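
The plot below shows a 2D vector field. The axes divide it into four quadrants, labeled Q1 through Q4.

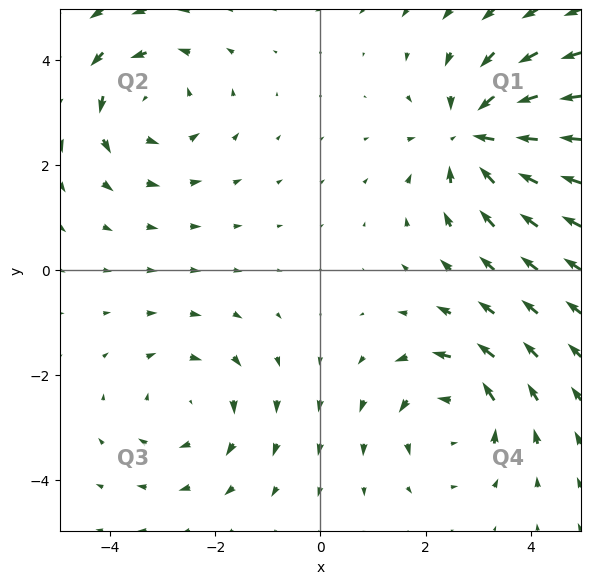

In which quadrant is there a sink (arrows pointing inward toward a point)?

The sink sits at approximately (3.0, 2.6), which lies in quadrant Q1. The divergence there is about -5, negative as expected for a sink.

Q1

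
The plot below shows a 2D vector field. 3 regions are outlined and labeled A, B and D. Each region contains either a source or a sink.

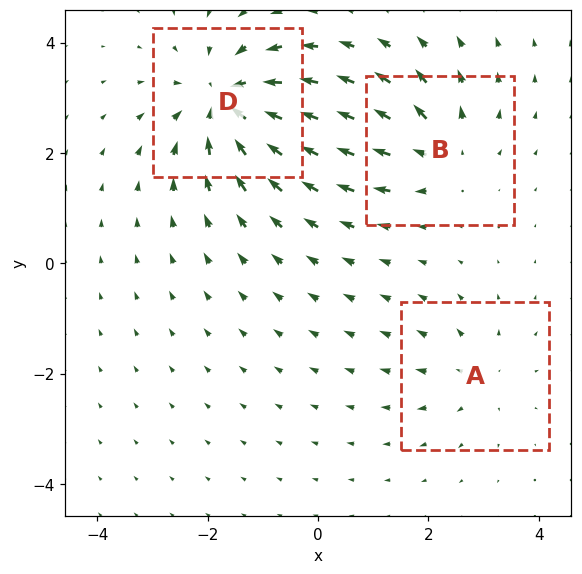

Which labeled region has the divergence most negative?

Divergence at each region's feature centre — A: about +2, B: about +3, D: about -5. Region D is most negative.

D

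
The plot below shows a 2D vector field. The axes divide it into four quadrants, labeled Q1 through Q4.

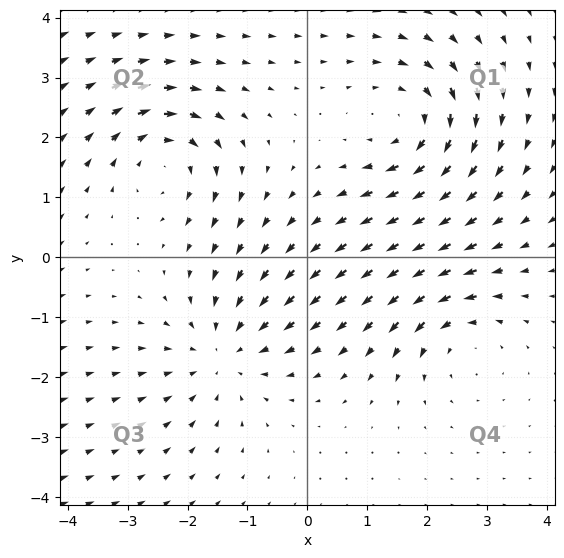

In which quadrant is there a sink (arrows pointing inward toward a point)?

The sink sits at approximately (-1.4, -1.6), which lies in quadrant Q3. The divergence there is about -3, negative as expected for a sink.

Q3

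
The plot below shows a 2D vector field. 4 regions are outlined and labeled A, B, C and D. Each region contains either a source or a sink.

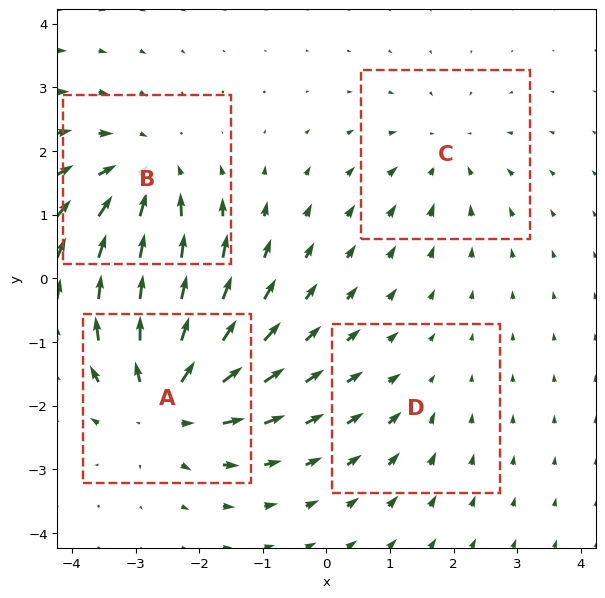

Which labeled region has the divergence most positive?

A

Divergence at each region's feature centre — A: about +6, B: about -5, C: about -3, D: about -2. Region A is most positive.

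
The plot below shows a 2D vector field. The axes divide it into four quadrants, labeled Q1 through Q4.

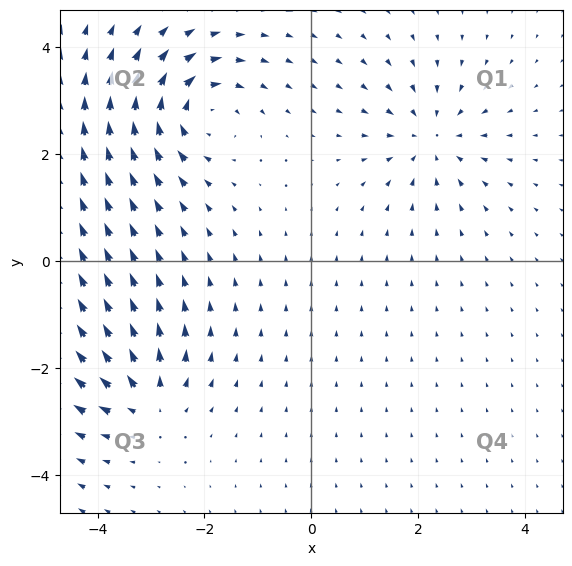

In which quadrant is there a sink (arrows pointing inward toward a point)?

The sink sits at approximately (2.2, 2.3), which lies in quadrant Q1. The divergence there is about -4, negative as expected for a sink.

Q1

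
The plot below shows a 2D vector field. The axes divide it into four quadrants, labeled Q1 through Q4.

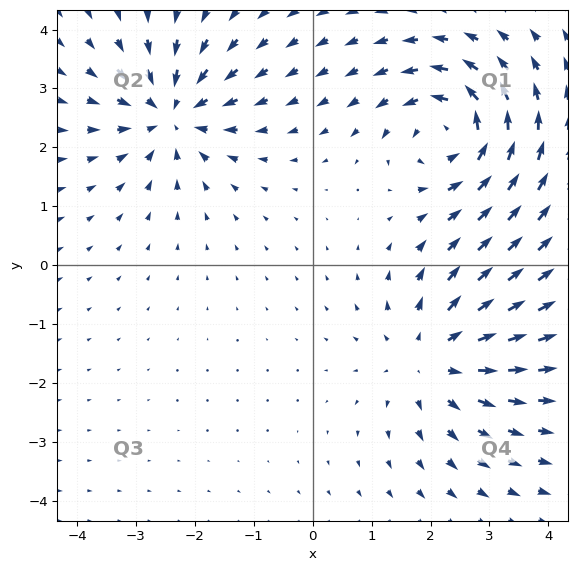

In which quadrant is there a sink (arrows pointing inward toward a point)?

Q2

The sink sits at approximately (-2.4, 2.6), which lies in quadrant Q2. The divergence there is about -5, negative as expected for a sink.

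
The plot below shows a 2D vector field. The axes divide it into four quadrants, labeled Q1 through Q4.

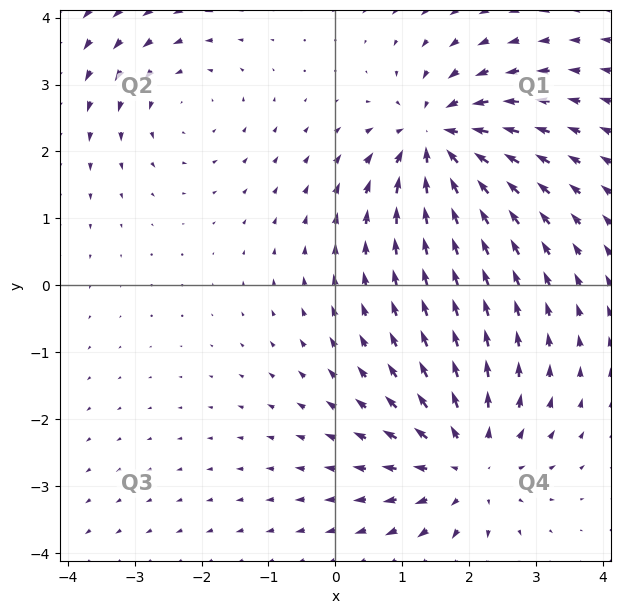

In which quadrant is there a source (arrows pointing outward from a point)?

The source sits at approximately (2.0, -2.7), which lies in quadrant Q4. The divergence there is about +4, positive as expected for a source.

Q4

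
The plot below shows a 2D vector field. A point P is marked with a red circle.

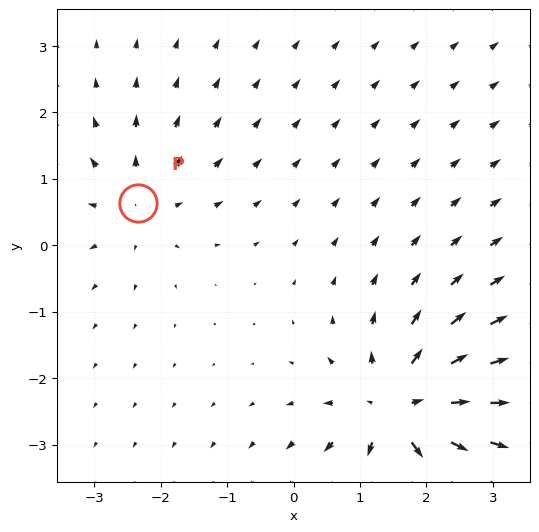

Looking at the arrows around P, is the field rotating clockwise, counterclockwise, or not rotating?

Near P at (-2.3, 0.6) the arrows show no circulation. The curl there is ≈0.

not rotating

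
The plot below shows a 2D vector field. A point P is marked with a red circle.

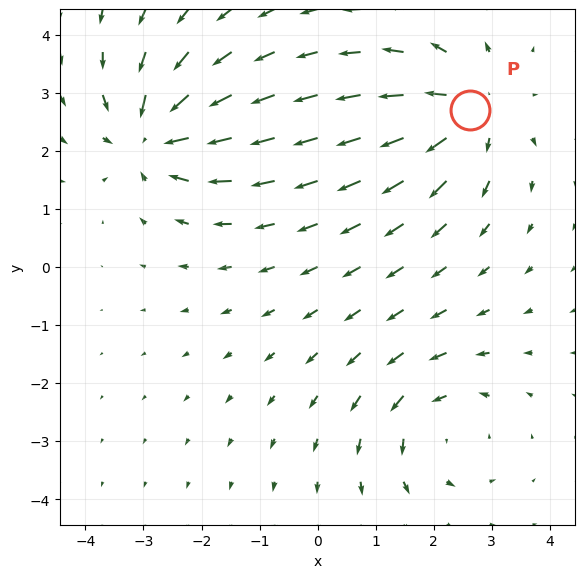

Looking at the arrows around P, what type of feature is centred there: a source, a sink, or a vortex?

At P (2.6, 2.7) the arrows spread outward. Divergence about +5, curl ≈0 — positive divergence with near-zero curl is a source.

source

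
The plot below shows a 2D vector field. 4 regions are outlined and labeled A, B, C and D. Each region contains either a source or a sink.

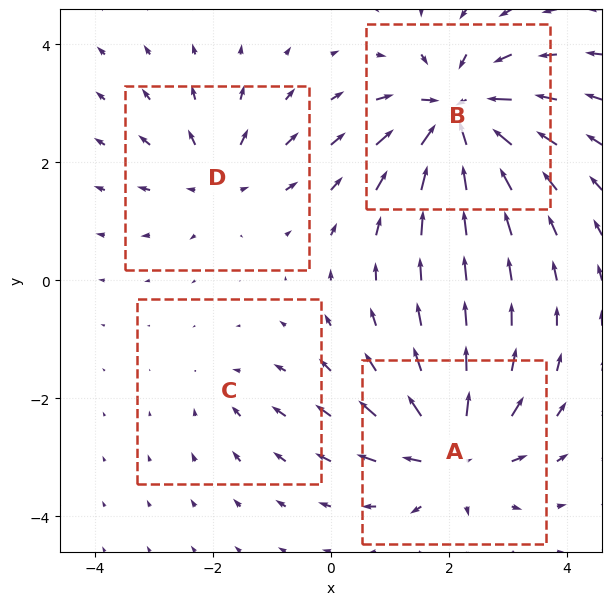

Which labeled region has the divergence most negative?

Divergence at each region's feature centre — A: about +7, B: about -9, C: about -2, D: about +4. Region B is most negative.

B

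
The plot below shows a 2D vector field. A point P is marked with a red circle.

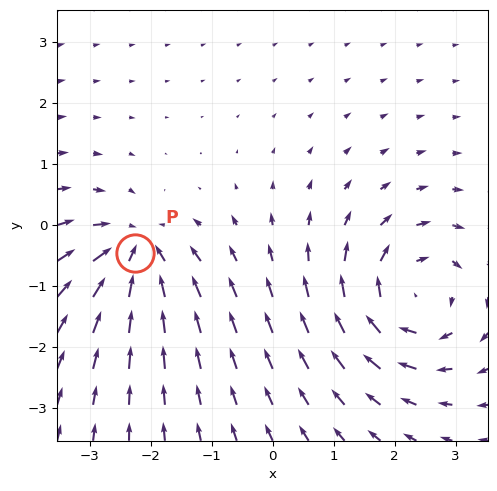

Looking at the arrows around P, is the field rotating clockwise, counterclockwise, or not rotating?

Near P at (-2.3, -0.5) the arrows show no circulation. The curl there is ≈0.

not rotating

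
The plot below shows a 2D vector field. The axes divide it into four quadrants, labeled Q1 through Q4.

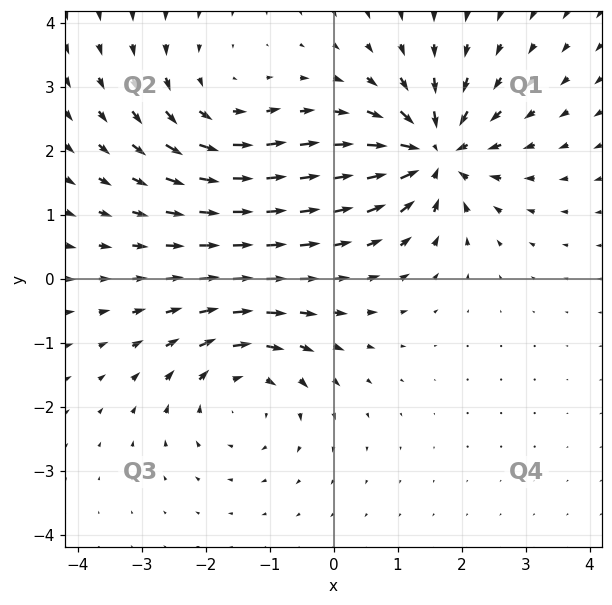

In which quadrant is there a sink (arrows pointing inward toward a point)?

The sink sits at approximately (1.6, 2.0), which lies in quadrant Q1. The divergence there is about -7, negative as expected for a sink.

Q1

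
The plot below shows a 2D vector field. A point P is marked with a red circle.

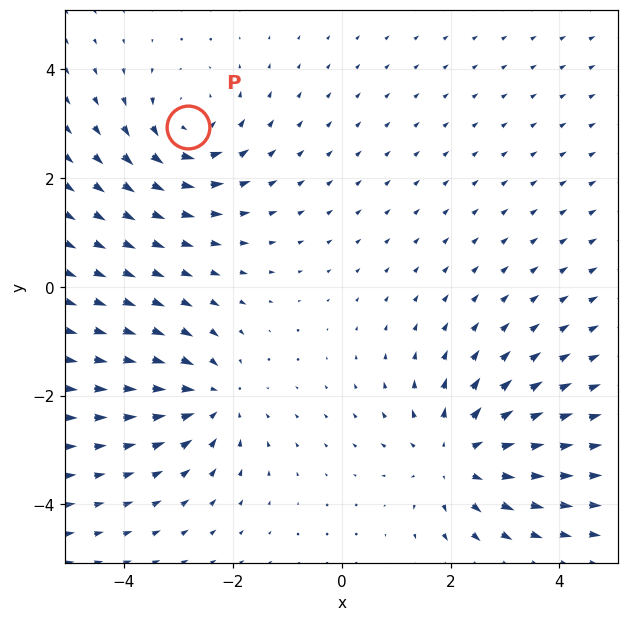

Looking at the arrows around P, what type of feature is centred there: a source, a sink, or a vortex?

vortex

At P (-2.8, 2.9) the arrows circulate counterclockwise. Divergence ≈0, curl about +3 — near-zero divergence with nonzero curl is a vortex.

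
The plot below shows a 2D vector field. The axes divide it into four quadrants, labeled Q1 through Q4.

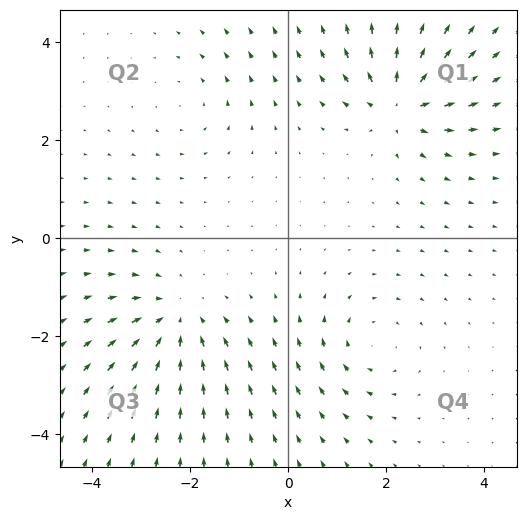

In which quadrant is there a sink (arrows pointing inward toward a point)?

Q3

The sink sits at approximately (-2.3, -1.7), which lies in quadrant Q3. The divergence there is about -4, negative as expected for a sink.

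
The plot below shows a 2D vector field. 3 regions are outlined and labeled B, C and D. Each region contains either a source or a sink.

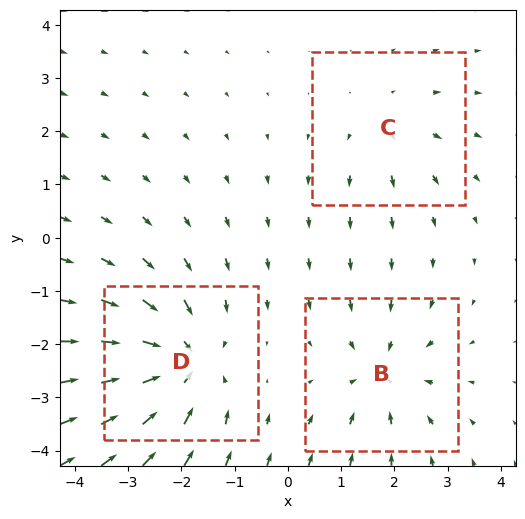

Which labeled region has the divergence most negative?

D

Divergence at each region's feature centre — B: about -3, C: about +2, D: about -5. Region D is most negative.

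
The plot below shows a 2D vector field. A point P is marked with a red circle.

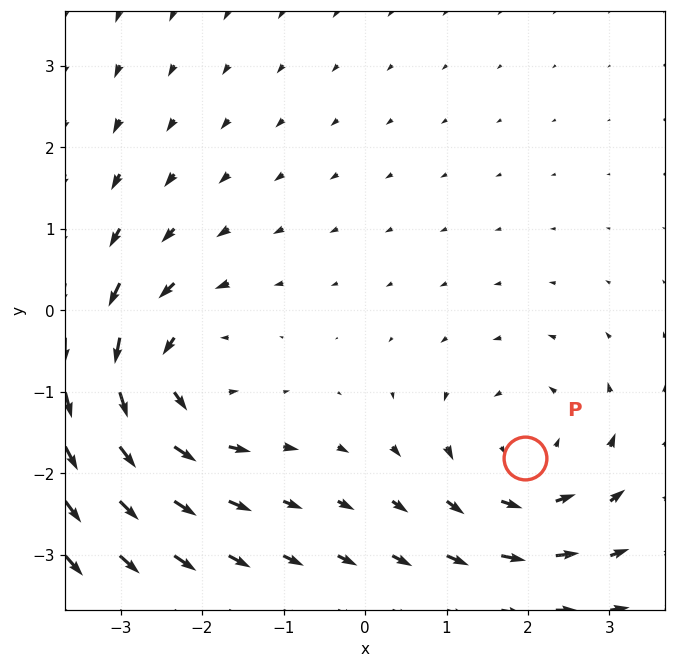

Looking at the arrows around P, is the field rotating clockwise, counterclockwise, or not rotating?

Near P at (2.0, -1.8) the arrows circulate counterclockwise. The curl (z-component) there is about +4; positive curl means counterclockwise rotation.

counterclockwise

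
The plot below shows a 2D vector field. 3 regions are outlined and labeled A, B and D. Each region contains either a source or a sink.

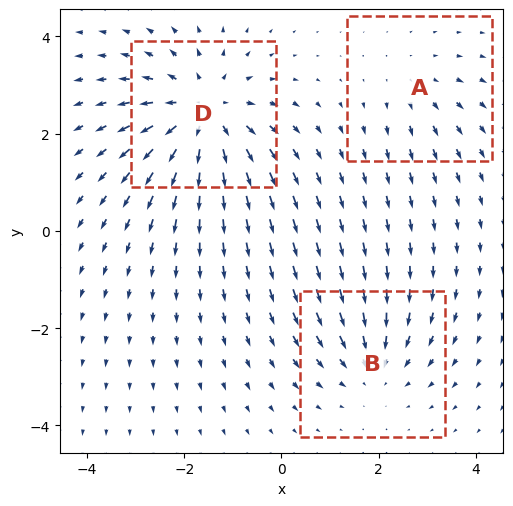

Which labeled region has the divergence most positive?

Divergence at each region's feature centre — A: about +2, B: about -3, D: about +5. Region D is most positive.

D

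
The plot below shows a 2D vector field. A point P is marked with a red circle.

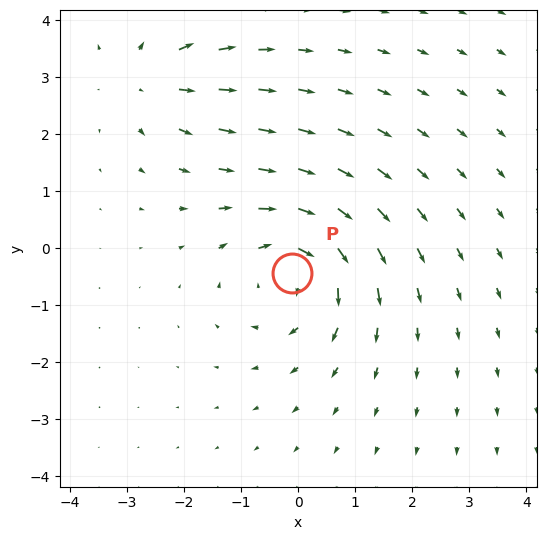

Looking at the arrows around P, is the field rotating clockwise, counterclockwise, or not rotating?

clockwise

Near P at (-0.1, -0.4) the arrows circulate clockwise. The curl (z-component) there is about -4; negative curl means clockwise rotation.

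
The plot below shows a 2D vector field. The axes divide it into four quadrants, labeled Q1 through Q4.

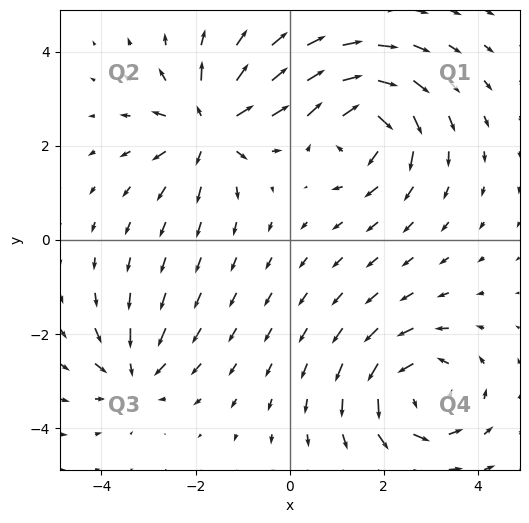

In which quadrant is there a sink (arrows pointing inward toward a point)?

Q3

The sink sits at approximately (-3.3, -2.8), which lies in quadrant Q3. The divergence there is about -4, negative as expected for a sink.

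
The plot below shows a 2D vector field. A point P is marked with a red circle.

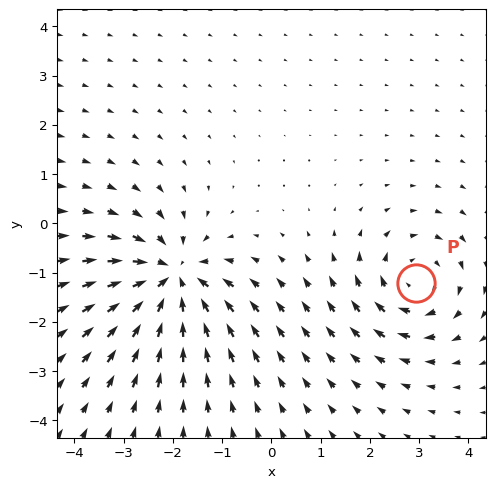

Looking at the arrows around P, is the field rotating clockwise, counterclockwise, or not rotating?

clockwise

Near P at (2.9, -1.2) the arrows circulate clockwise. The curl (z-component) there is about -3; negative curl means clockwise rotation.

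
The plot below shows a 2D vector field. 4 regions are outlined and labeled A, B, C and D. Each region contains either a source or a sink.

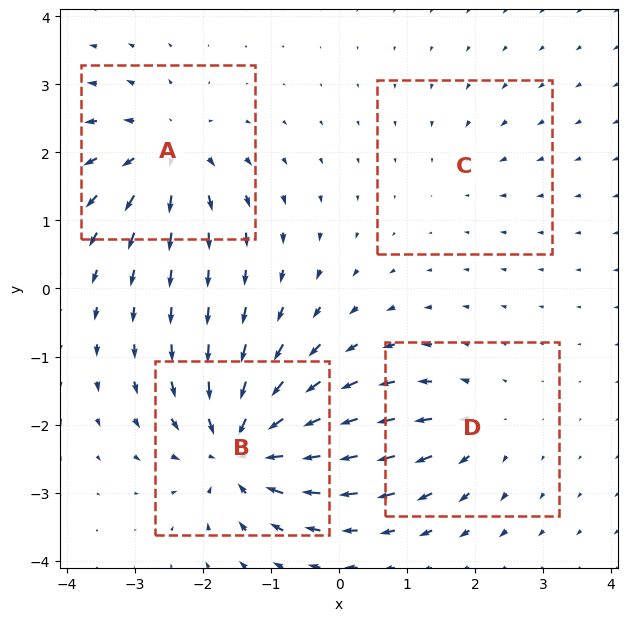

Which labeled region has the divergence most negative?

Divergence at each region's feature centre — A: about +6, B: about -9, C: about -2, D: about +4. Region B is most negative.

B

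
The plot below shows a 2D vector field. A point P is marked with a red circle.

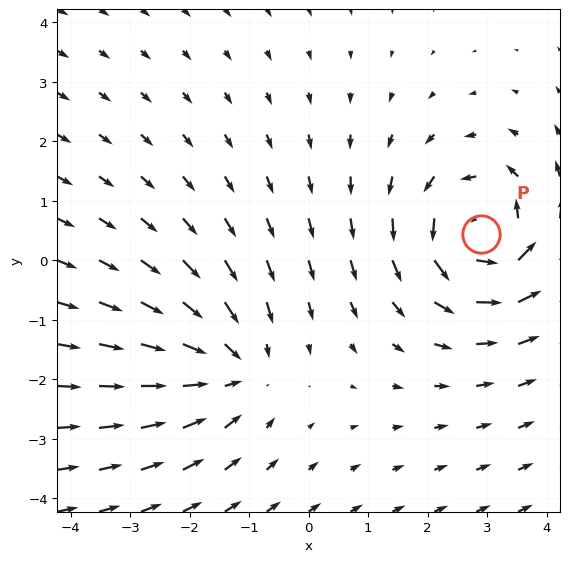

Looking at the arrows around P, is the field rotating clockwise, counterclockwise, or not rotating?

Near P at (2.9, 0.4) the arrows circulate counterclockwise. The curl (z-component) there is about +5; positive curl means counterclockwise rotation.

counterclockwise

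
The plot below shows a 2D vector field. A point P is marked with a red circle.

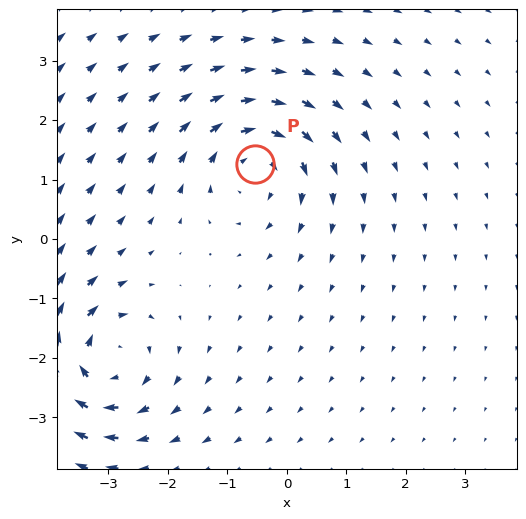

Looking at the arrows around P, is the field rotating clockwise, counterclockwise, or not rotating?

clockwise

Near P at (-0.5, 1.3) the arrows circulate clockwise. The curl (z-component) there is about -5; negative curl means clockwise rotation.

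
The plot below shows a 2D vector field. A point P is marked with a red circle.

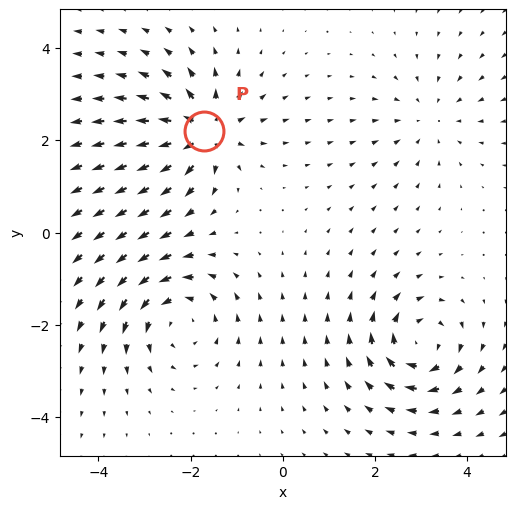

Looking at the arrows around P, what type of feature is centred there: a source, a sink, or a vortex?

At P (-1.7, 2.2) the arrows spread outward. Divergence about +7, curl ≈0 — positive divergence with near-zero curl is a source.

source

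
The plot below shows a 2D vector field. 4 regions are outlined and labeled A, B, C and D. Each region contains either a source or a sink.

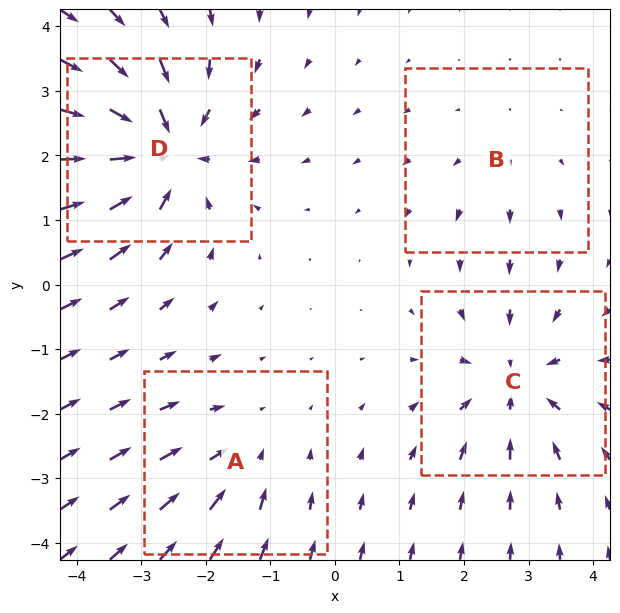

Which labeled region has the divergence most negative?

D

Divergence at each region's feature centre — A: about -3, B: about +2, C: about -5, D: about -7. Region D is most negative.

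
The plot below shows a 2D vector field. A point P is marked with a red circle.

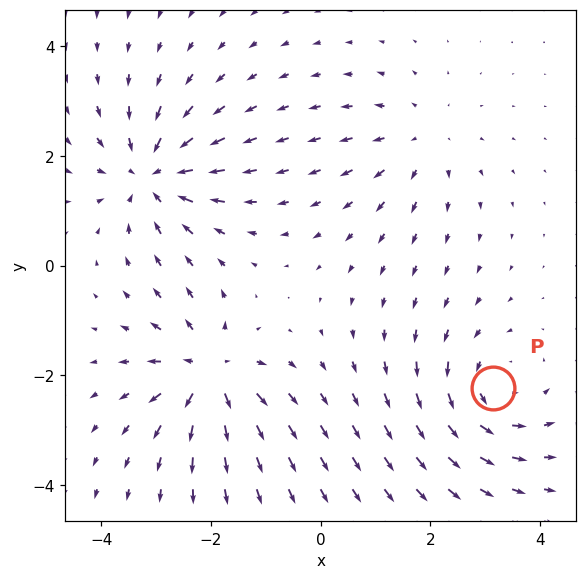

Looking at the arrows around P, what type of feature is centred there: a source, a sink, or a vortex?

At P (3.1, -2.2) the arrows circulate counterclockwise. Divergence ≈0, curl about +4 — near-zero divergence with nonzero curl is a vortex.

vortex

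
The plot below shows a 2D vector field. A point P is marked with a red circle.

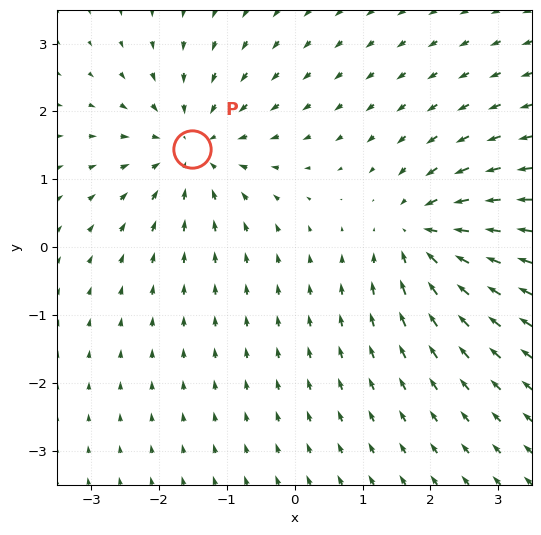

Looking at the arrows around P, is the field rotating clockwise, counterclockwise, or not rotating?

not rotating

Near P at (-1.5, 1.5) the arrows show no circulation. The curl there is ≈0.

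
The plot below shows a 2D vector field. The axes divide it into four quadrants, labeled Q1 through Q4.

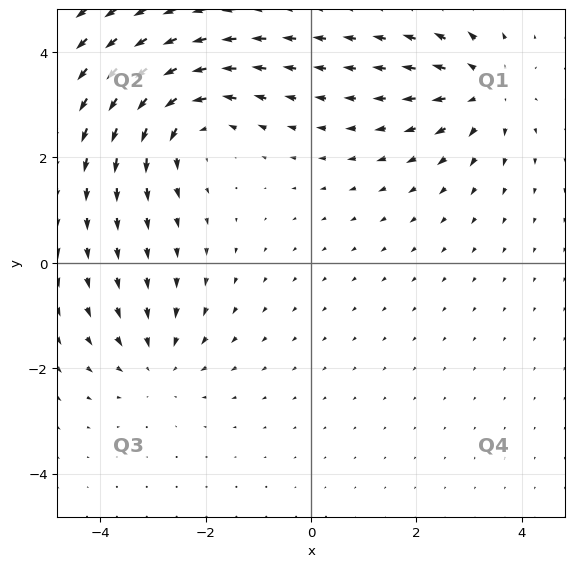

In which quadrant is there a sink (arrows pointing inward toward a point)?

Q3

The sink sits at approximately (-2.9, -1.9), which lies in quadrant Q3. The divergence there is about -3, negative as expected for a sink.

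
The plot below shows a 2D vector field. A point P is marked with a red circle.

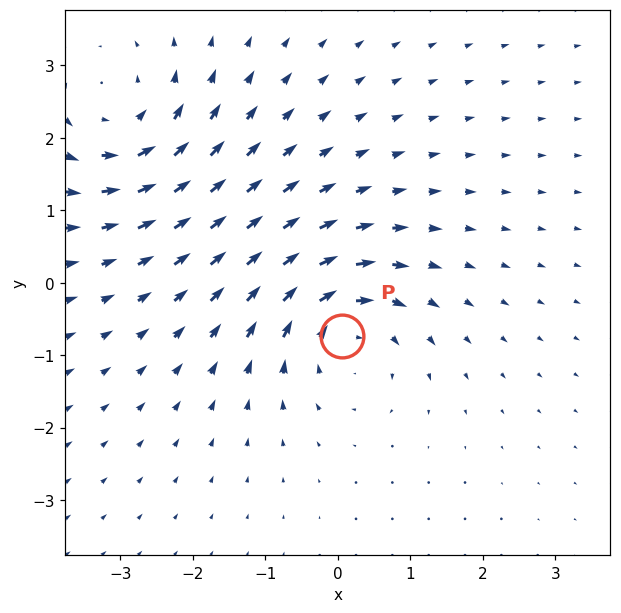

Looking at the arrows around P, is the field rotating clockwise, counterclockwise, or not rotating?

Near P at (0.1, -0.7) the arrows circulate clockwise. The curl (z-component) there is about -5; negative curl means clockwise rotation.

clockwise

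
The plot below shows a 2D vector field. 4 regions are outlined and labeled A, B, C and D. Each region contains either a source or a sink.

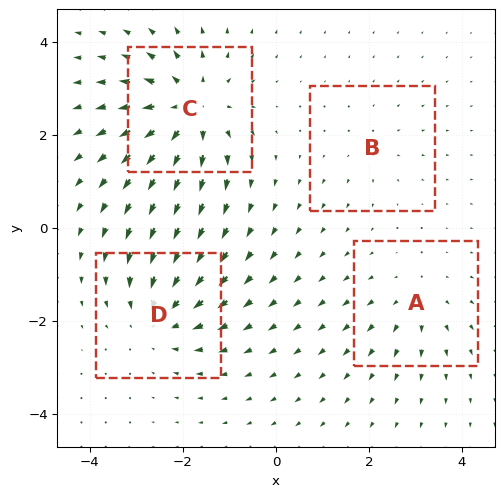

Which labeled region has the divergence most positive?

C

Divergence at each region's feature centre — A: about +3, B: about +2, C: about +7, D: about -5. Region C is most positive.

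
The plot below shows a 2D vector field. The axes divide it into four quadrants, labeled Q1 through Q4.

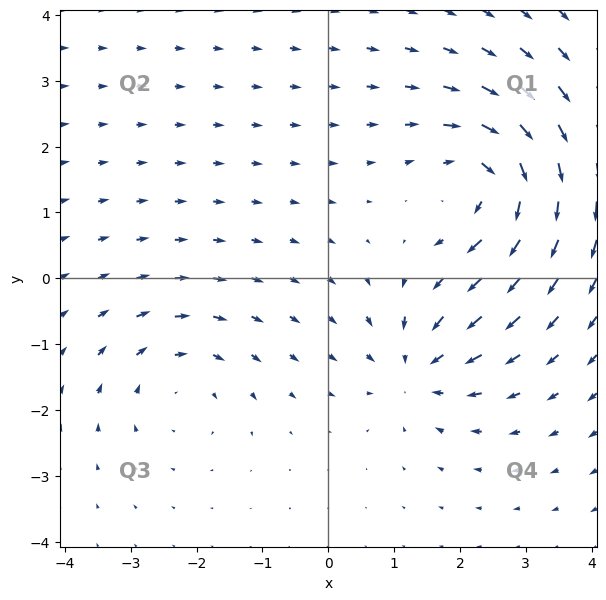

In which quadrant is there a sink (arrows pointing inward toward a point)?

Q4

The sink sits at approximately (1.4, -1.4), which lies in quadrant Q4. The divergence there is about -4, negative as expected for a sink.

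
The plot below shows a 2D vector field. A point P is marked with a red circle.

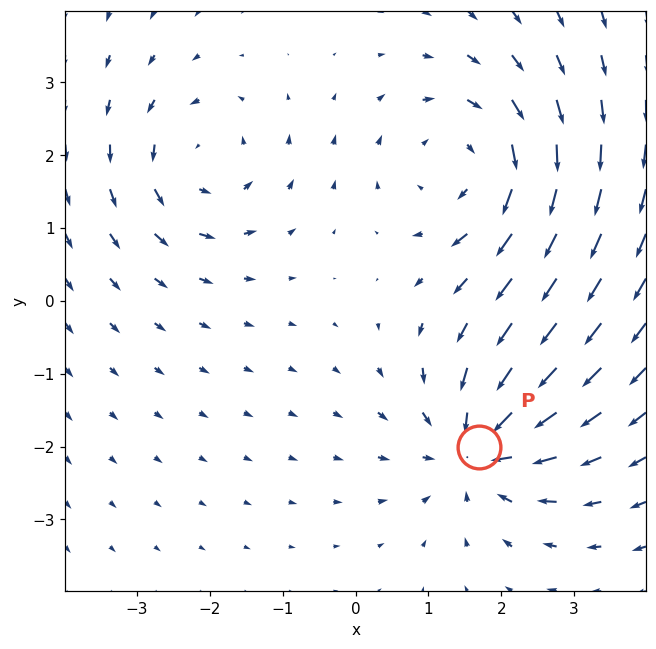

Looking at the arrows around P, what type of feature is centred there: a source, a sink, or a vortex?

sink

At P (1.7, -2.0) the arrows converge inward. Divergence about -5, curl ≈0 — negative divergence with near-zero curl is a sink.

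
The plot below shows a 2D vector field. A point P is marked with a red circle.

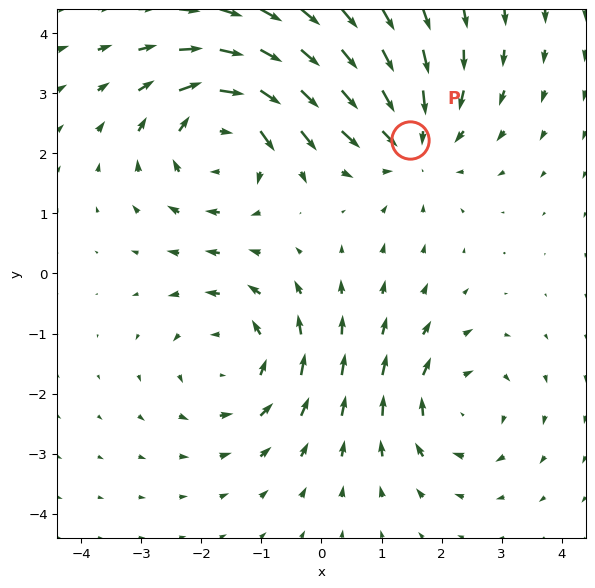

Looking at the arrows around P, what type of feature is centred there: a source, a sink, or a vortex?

sink

At P (1.5, 2.2) the arrows converge inward. Divergence about -3, curl ≈0 — negative divergence with near-zero curl is a sink.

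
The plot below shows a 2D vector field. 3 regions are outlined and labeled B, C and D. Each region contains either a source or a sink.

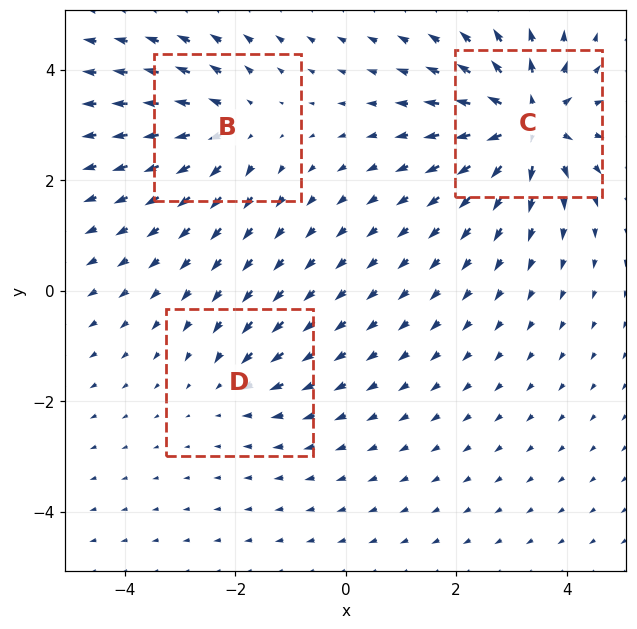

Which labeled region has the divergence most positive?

C

Divergence at each region's feature centre — B: about +3, C: about +6, D: about -2. Region C is most positive.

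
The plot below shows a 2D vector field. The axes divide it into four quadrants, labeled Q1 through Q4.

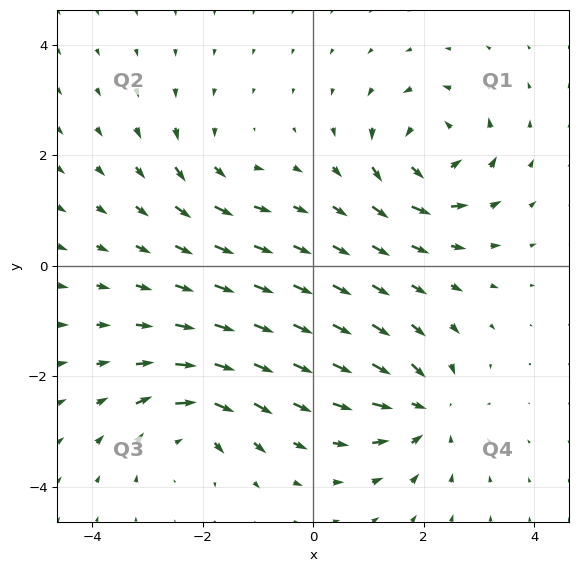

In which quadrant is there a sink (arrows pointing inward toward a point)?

Q4

The sink sits at approximately (2.0, -2.6), which lies in quadrant Q4. The divergence there is about -5, negative as expected for a sink.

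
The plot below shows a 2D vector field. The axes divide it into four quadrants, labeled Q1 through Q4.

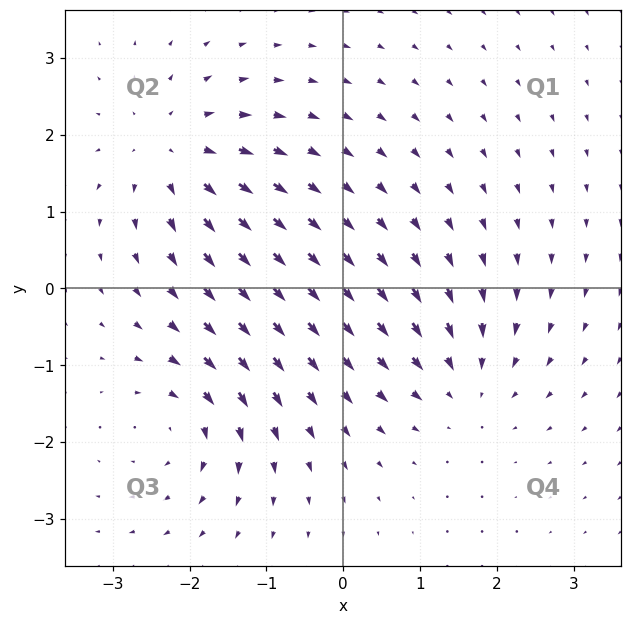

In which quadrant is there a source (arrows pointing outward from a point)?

Q2

The source sits at approximately (-2.2, 1.8), which lies in quadrant Q2. The divergence there is about +5, positive as expected for a source.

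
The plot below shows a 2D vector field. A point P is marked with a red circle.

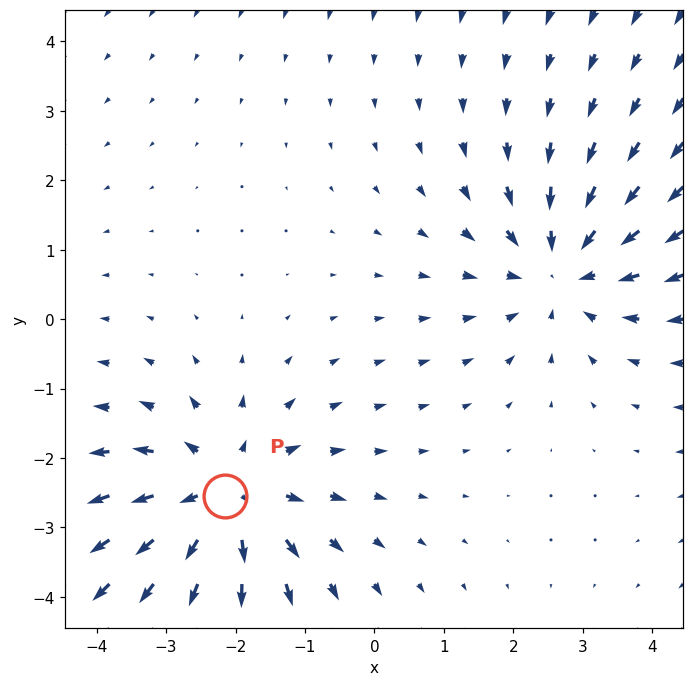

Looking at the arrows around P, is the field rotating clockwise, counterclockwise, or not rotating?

Near P at (-2.1, -2.5) the arrows show no circulation. The curl there is ≈0.

not rotating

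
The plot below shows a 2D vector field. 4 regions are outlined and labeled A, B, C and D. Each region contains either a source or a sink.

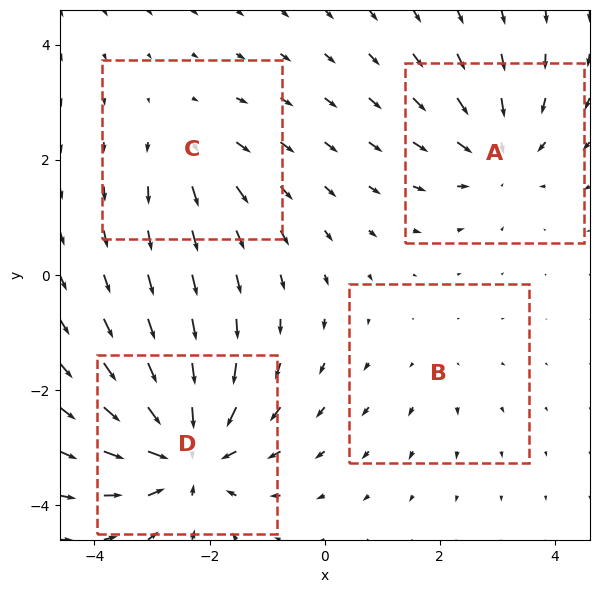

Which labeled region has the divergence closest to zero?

Divergence at each region's feature centre — A: about -5, B: about +2, C: about +3, D: about -7. Region B is closest to zero.

B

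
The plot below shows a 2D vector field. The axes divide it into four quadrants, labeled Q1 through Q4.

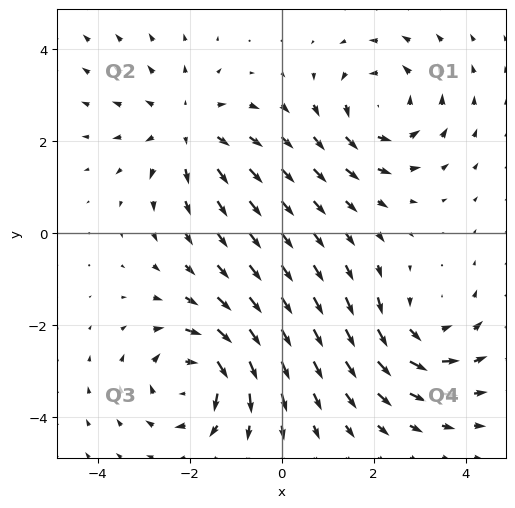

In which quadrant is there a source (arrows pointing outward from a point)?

Q2

The source sits at approximately (-2.1, 2.3), which lies in quadrant Q2. The divergence there is about +3, positive as expected for a source.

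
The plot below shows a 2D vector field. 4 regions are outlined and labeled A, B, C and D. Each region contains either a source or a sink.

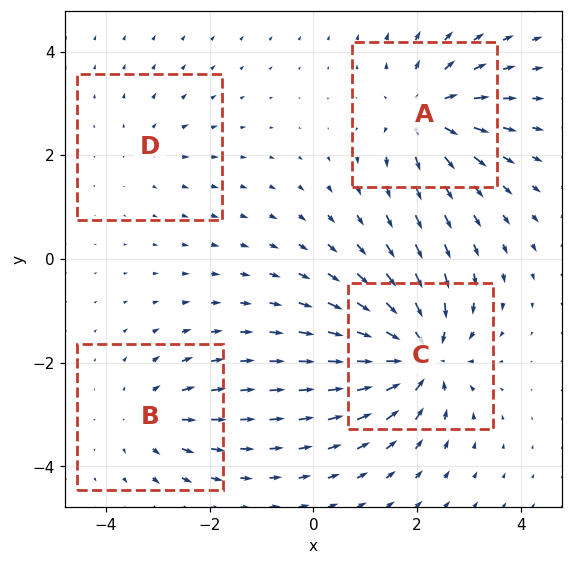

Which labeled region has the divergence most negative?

C

Divergence at each region's feature centre — A: about +6, B: about +4, C: about -8, D: about +2. Region C is most negative.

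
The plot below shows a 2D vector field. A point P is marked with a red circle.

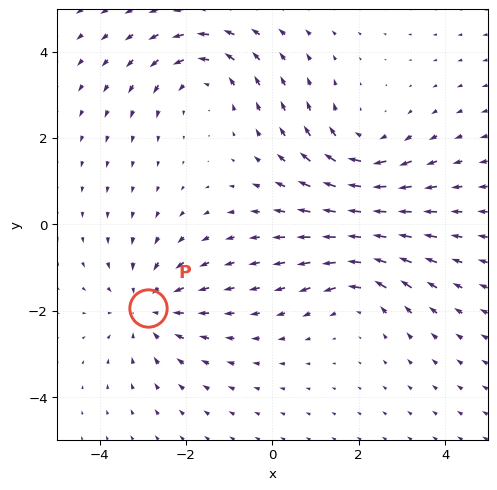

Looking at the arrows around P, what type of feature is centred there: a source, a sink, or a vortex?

At P (-2.9, -1.9) the arrows converge inward. Divergence about -4, curl ≈0 — negative divergence with near-zero curl is a sink.

sink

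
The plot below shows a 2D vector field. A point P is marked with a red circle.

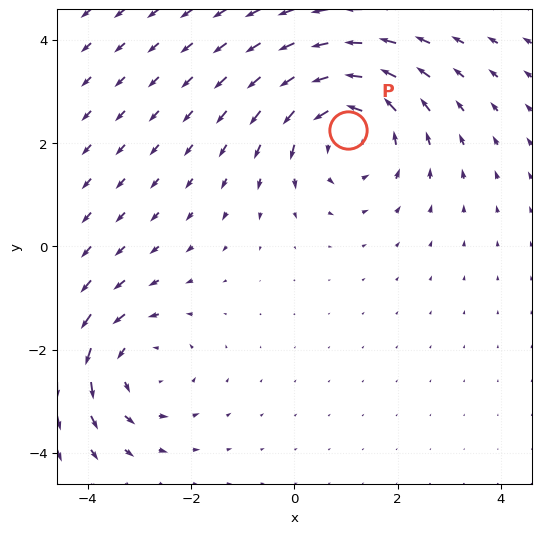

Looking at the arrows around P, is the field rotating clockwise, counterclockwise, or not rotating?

counterclockwise

Near P at (1.0, 2.3) the arrows circulate counterclockwise. The curl (z-component) there is about +3; positive curl means counterclockwise rotation.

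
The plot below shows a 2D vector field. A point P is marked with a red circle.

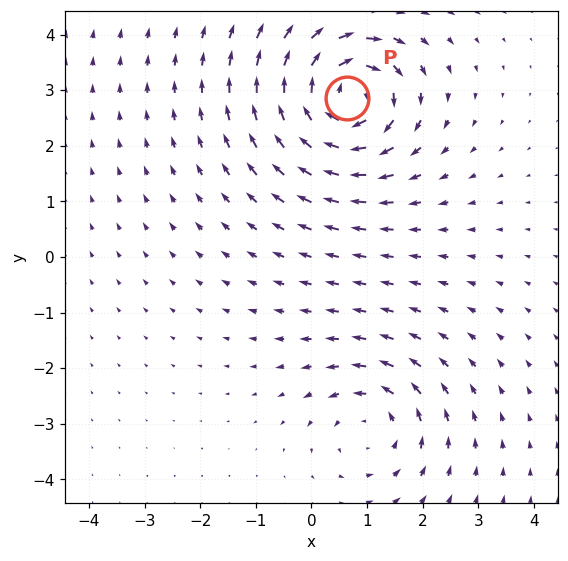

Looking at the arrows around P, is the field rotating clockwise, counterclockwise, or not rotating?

clockwise

Near P at (0.6, 2.9) the arrows circulate clockwise. The curl (z-component) there is about -6; negative curl means clockwise rotation.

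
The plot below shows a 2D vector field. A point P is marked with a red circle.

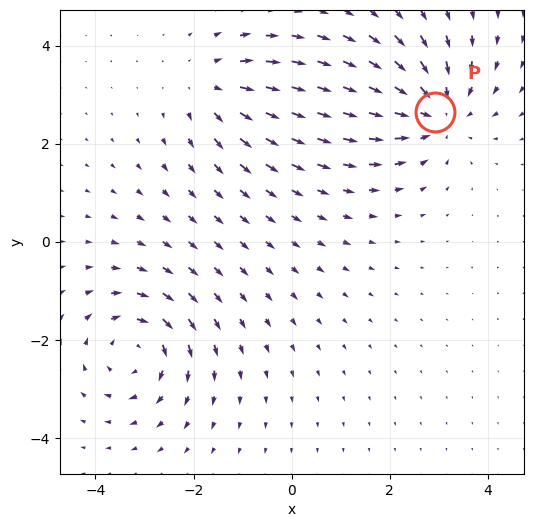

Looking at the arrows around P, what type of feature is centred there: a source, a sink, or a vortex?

sink

At P (2.9, 2.7) the arrows converge inward. Divergence about -4, curl ≈0 — negative divergence with near-zero curl is a sink.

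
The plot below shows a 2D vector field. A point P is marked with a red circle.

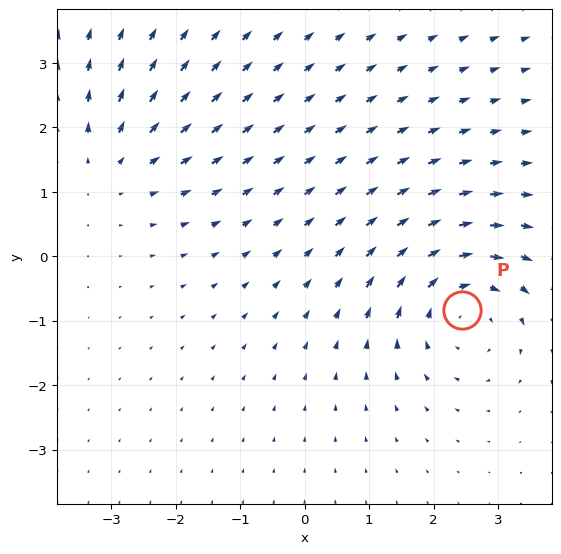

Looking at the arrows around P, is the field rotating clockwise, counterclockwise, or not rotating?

Near P at (2.4, -0.8) the arrows circulate clockwise. The curl (z-component) there is about -5; negative curl means clockwise rotation.

clockwise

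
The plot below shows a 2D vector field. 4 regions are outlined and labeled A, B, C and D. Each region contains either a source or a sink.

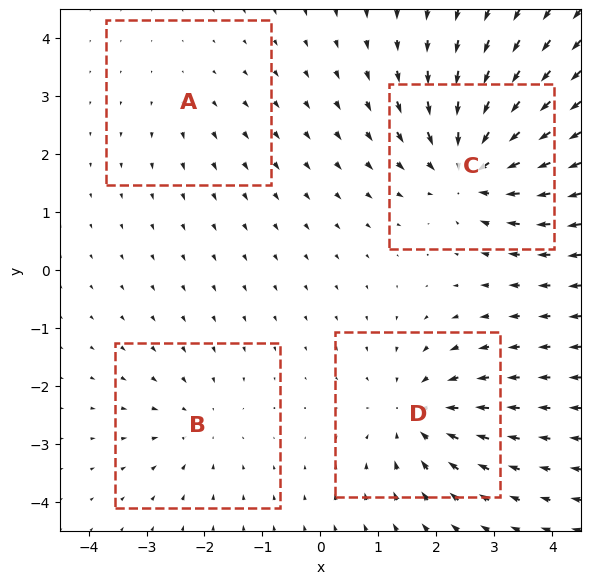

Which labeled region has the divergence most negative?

Divergence at each region's feature centre — A: about +2, B: about -3, C: about -7, D: about -5. Region C is most negative.

C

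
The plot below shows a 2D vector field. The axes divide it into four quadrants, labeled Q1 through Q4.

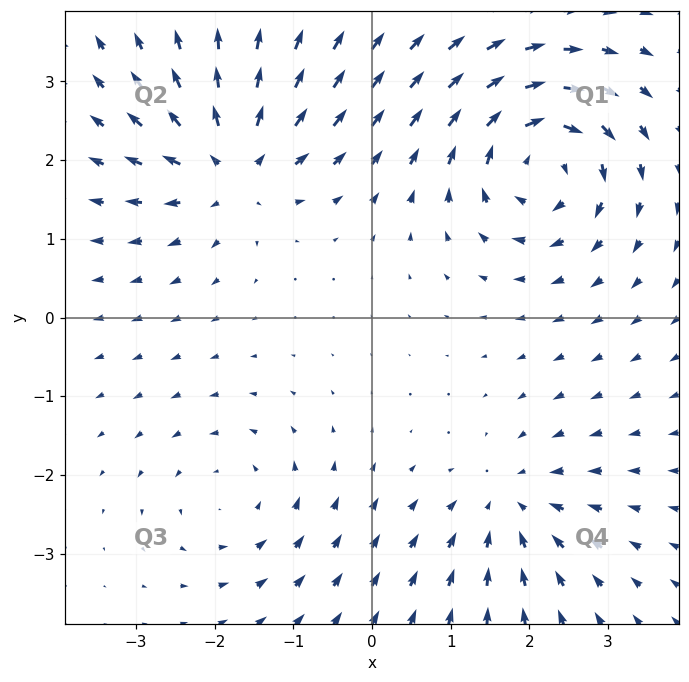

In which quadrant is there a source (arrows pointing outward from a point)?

The source sits at approximately (-1.8, 1.9), which lies in quadrant Q2. The divergence there is about +6, positive as expected for a source.

Q2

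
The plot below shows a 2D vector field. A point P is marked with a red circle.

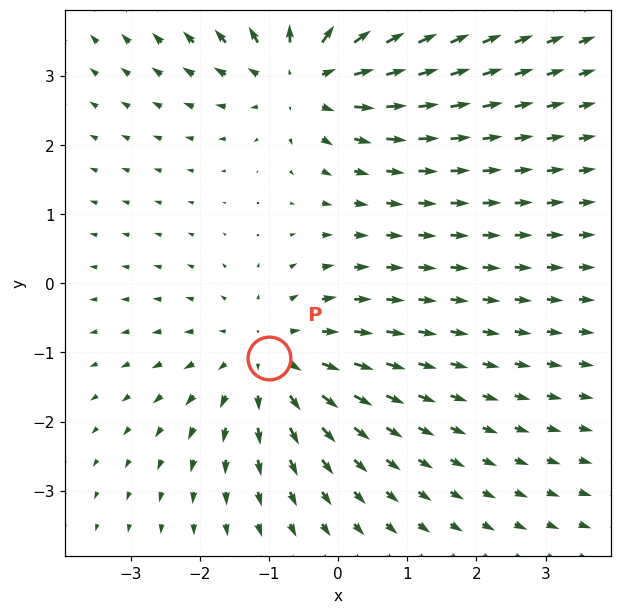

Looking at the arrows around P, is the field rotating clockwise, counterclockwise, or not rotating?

not rotating

Near P at (-1.0, -1.1) the arrows show no circulation. The curl there is ≈0.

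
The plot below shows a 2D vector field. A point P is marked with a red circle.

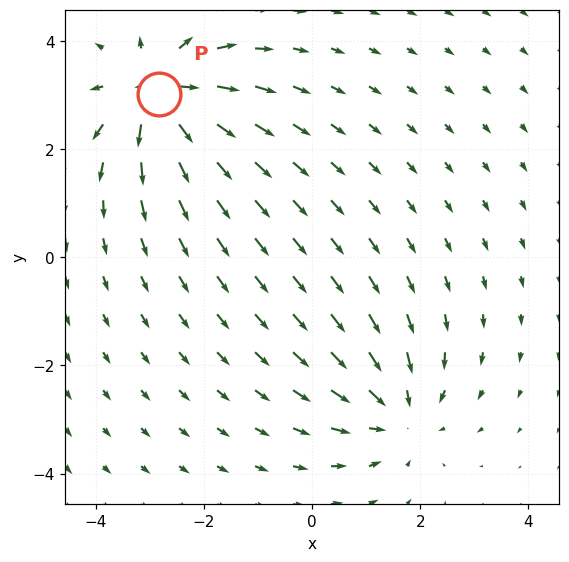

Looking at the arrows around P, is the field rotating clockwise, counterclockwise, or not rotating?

Near P at (-2.8, 3.0) the arrows show no circulation. The curl there is ≈0.

not rotating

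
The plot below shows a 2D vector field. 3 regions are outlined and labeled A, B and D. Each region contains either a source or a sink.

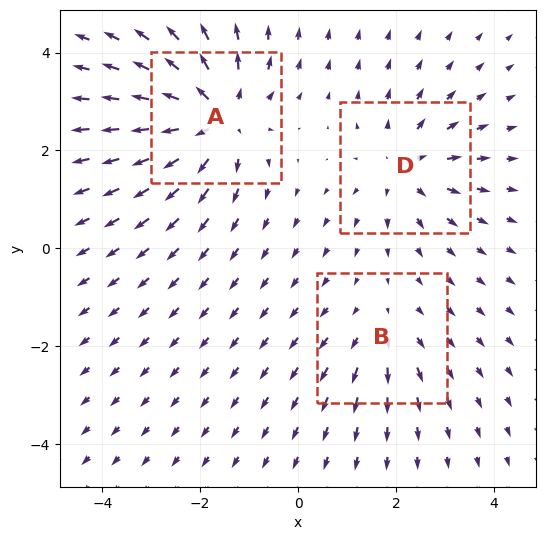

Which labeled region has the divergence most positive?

Divergence at each region's feature centre — A: about +5, B: about +2, D: about +3. Region A is most positive.

A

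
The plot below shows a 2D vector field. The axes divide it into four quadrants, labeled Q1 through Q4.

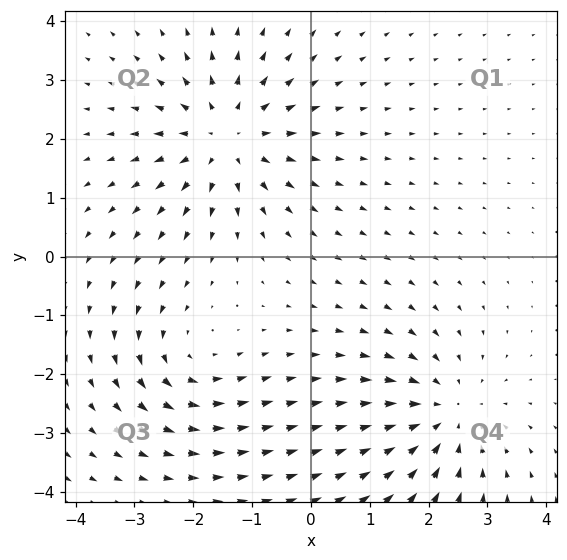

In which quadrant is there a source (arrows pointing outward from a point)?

Q2

The source sits at approximately (-1.4, 2.0), which lies in quadrant Q2. The divergence there is about +5, positive as expected for a source.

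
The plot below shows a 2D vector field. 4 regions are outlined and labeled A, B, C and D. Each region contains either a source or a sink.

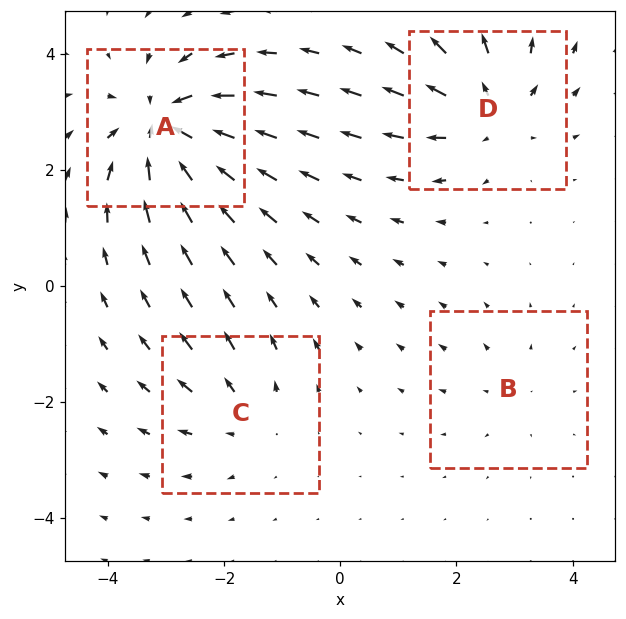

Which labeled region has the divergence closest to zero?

B

Divergence at each region's feature centre — A: about -8, B: about +2, C: about +4, D: about +6. Region B is closest to zero.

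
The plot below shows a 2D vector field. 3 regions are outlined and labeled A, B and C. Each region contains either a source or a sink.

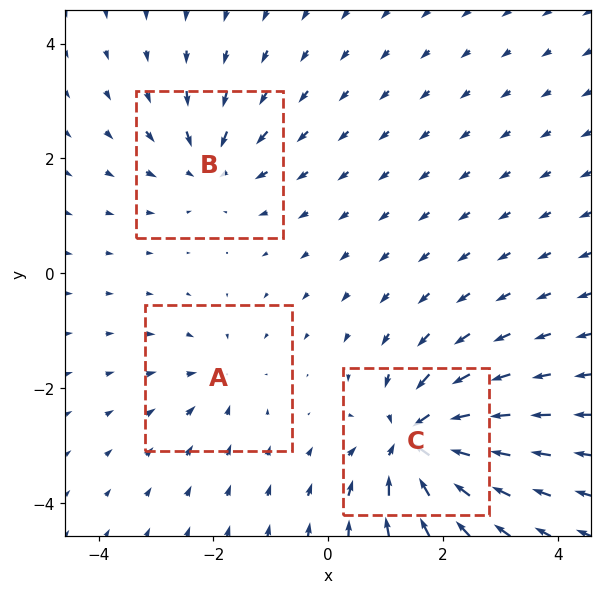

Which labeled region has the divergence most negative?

Divergence at each region's feature centre — A: about -3, B: about -4, C: about -6. Region C is most negative.

C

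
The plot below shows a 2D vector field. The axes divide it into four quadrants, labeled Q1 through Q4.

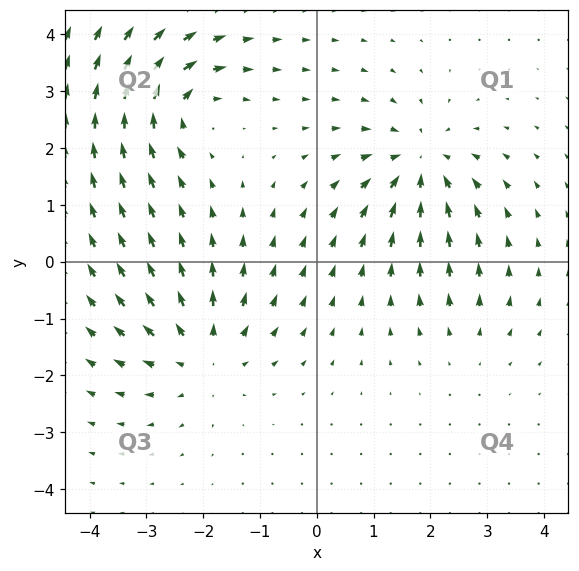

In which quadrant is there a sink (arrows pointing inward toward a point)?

Q1

The sink sits at approximately (1.8, 1.7), which lies in quadrant Q1. The divergence there is about -6, negative as expected for a sink.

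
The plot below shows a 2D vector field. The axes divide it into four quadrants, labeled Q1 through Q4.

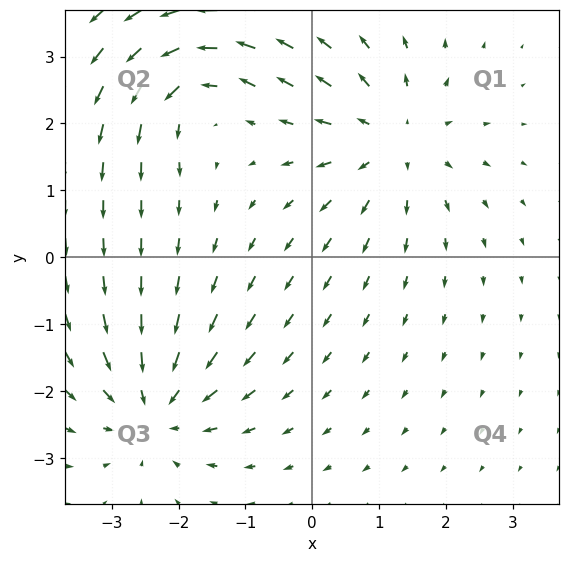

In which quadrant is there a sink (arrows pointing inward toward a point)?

The sink sits at approximately (-2.4, -2.3), which lies in quadrant Q3. The divergence there is about -4, negative as expected for a sink.

Q3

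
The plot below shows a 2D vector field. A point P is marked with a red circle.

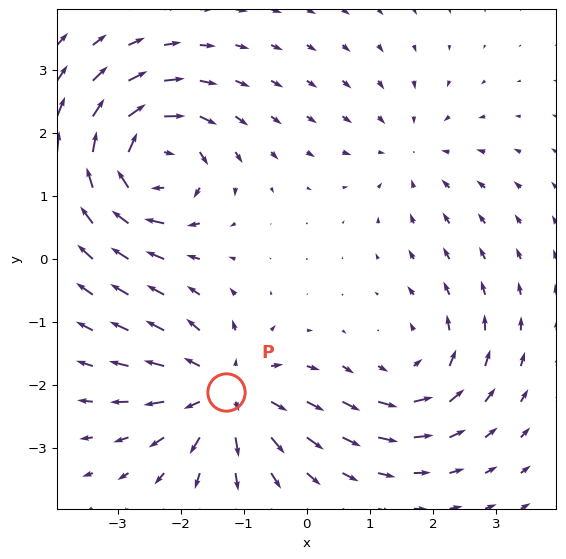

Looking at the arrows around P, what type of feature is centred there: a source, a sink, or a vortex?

source

At P (-1.3, -2.1) the arrows spread outward. Divergence about +5, curl ≈0 — positive divergence with near-zero curl is a source.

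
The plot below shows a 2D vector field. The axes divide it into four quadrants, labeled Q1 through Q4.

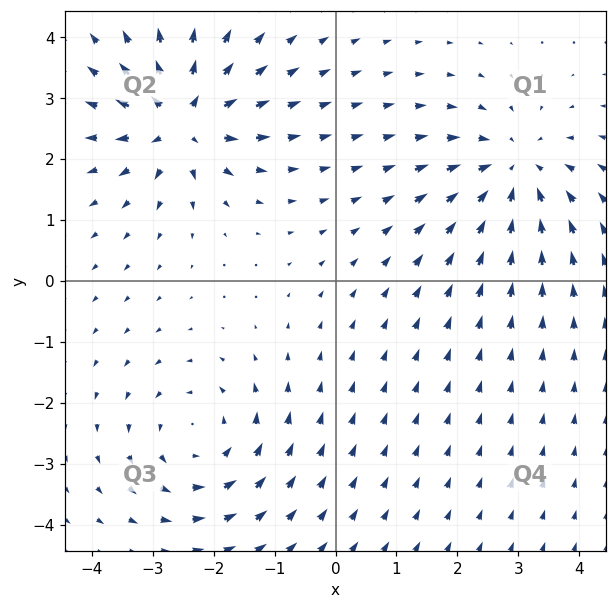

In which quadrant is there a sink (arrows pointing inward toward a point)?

The sink sits at approximately (2.9, 1.8), which lies in quadrant Q1. The divergence there is about -4, negative as expected for a sink.

Q1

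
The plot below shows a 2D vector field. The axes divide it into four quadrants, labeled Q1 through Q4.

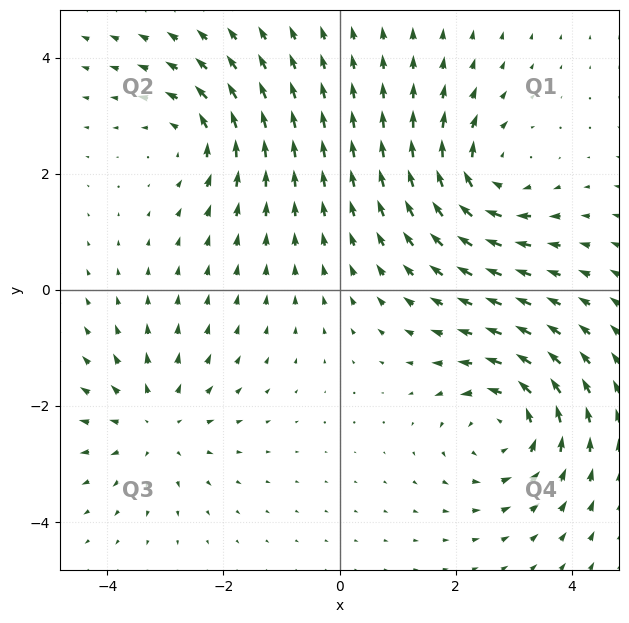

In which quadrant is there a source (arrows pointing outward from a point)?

Q3

The source sits at approximately (-3.2, -2.3), which lies in quadrant Q3. The divergence there is about +4, positive as expected for a source.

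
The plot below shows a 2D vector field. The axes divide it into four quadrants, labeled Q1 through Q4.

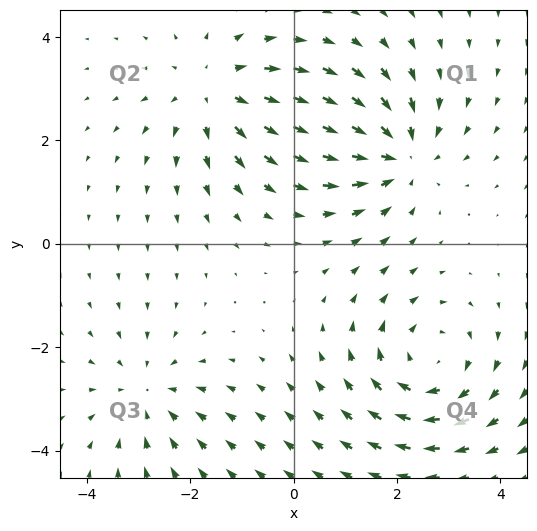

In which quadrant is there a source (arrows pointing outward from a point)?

Q2

The source sits at approximately (-1.5, 2.9), which lies in quadrant Q2. The divergence there is about +3, positive as expected for a source.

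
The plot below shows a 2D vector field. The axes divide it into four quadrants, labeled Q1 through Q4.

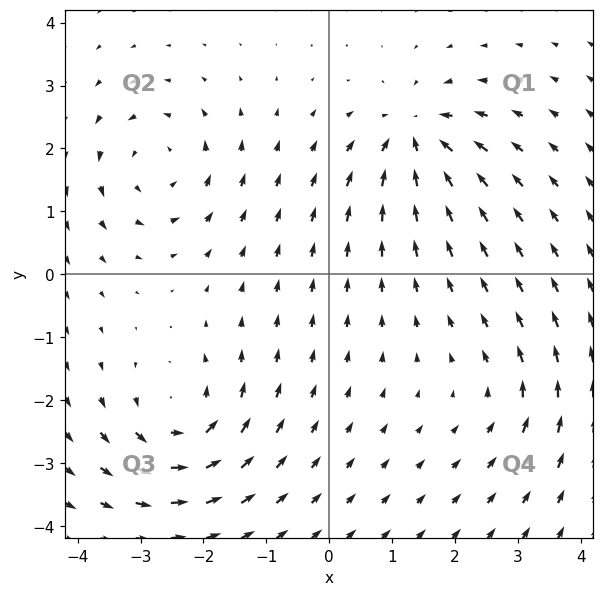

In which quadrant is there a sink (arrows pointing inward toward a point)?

The sink sits at approximately (1.4, 2.2), which lies in quadrant Q1. The divergence there is about -6, negative as expected for a sink.

Q1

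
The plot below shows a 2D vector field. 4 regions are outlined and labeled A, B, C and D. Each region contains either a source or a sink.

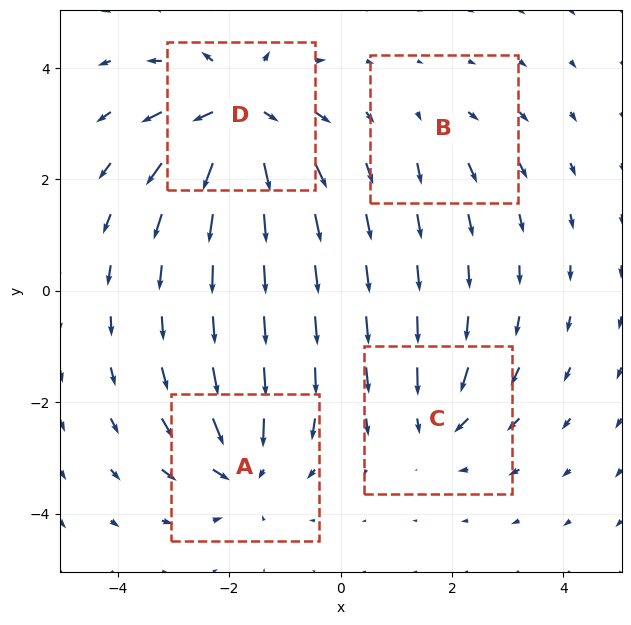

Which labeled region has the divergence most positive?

Divergence at each region's feature centre — A: about -6, B: about +2, C: about -4, D: about +8. Region D is most positive.

D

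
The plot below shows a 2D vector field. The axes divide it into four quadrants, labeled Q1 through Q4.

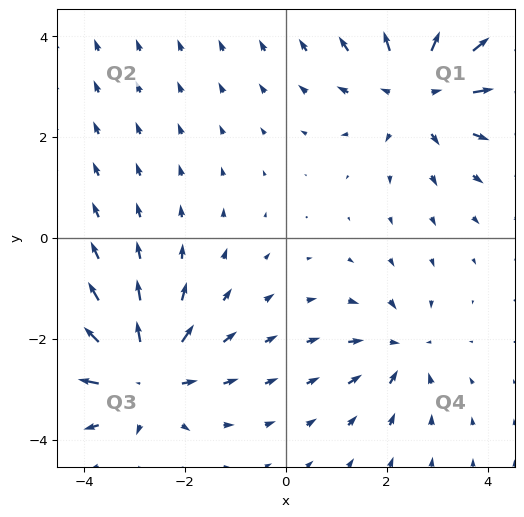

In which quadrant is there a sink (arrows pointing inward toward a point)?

The sink sits at approximately (2.3, -2.2), which lies in quadrant Q4. The divergence there is about -3, negative as expected for a sink.

Q4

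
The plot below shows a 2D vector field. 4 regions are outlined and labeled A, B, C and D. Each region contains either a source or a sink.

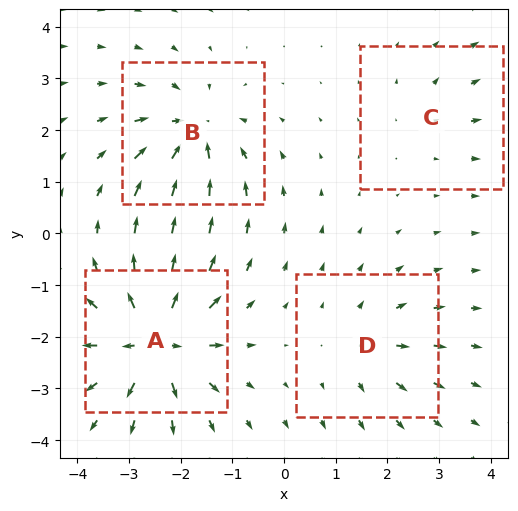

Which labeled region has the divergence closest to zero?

C

Divergence at each region's feature centre — A: about +8, B: about -6, C: about +2, D: about +4. Region C is closest to zero.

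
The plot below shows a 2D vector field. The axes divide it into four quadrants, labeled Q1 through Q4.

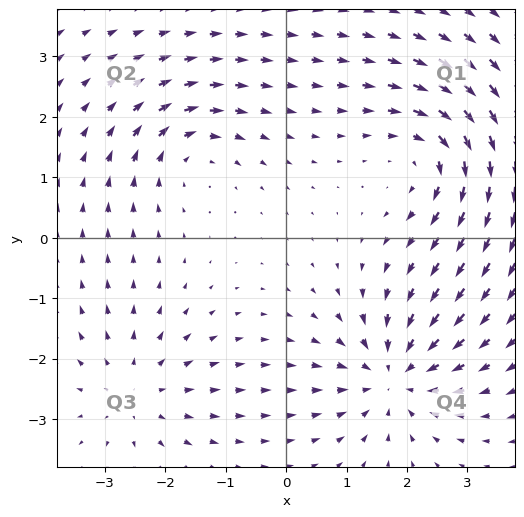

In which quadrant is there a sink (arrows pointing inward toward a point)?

Q4

The sink sits at approximately (1.8, -2.3), which lies in quadrant Q4. The divergence there is about -5, negative as expected for a sink.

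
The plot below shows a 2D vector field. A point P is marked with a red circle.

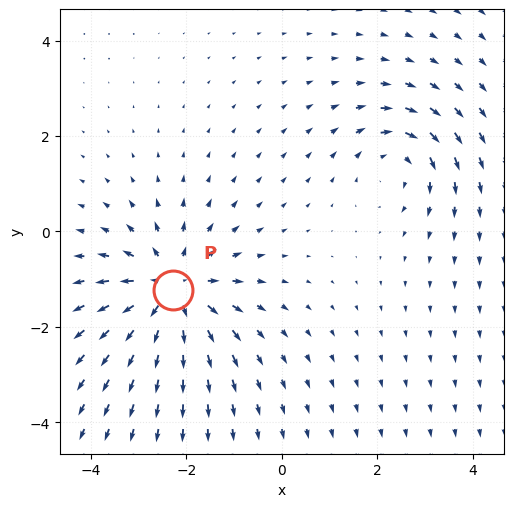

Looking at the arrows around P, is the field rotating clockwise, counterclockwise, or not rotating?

not rotating

Near P at (-2.3, -1.2) the arrows show no circulation. The curl there is ≈0.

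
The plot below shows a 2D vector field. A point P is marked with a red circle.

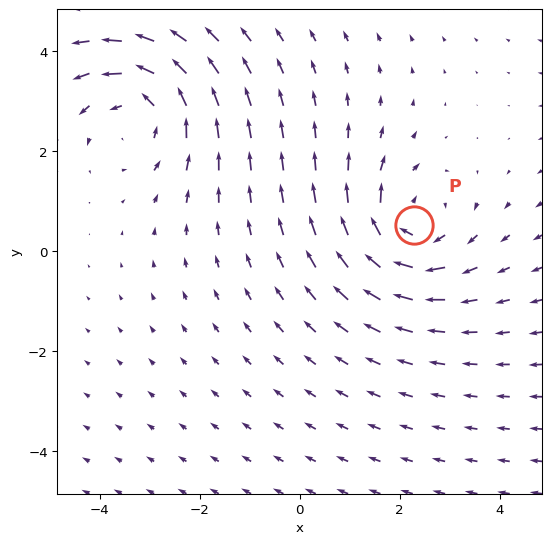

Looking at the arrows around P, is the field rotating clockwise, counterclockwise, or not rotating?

Near P at (2.3, 0.5) the arrows circulate clockwise. The curl (z-component) there is about -3; negative curl means clockwise rotation.

clockwise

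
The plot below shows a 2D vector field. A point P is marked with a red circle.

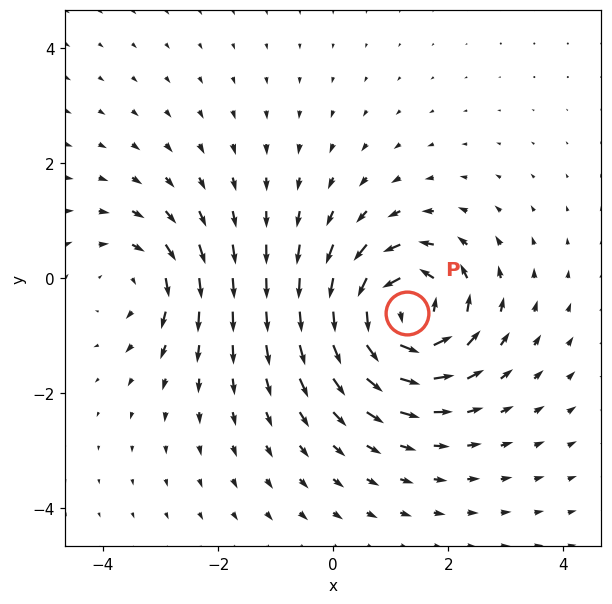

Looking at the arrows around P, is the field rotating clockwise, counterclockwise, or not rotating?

Near P at (1.3, -0.6) the arrows circulate counterclockwise. The curl (z-component) there is about +7; positive curl means counterclockwise rotation.

counterclockwise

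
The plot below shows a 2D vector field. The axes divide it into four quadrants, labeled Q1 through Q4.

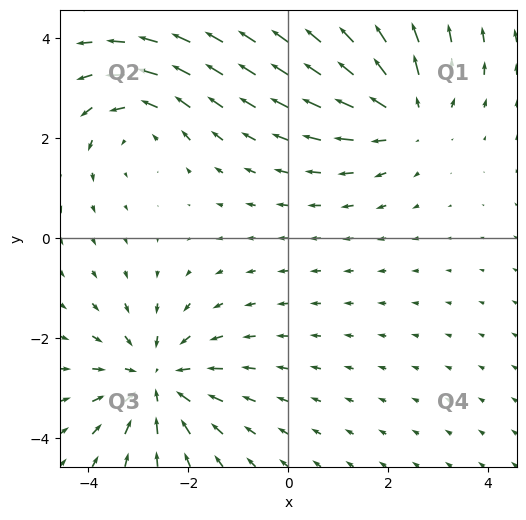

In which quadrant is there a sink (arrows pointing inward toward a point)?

The sink sits at approximately (-2.6, -2.9), which lies in quadrant Q3. The divergence there is about -5, negative as expected for a sink.

Q3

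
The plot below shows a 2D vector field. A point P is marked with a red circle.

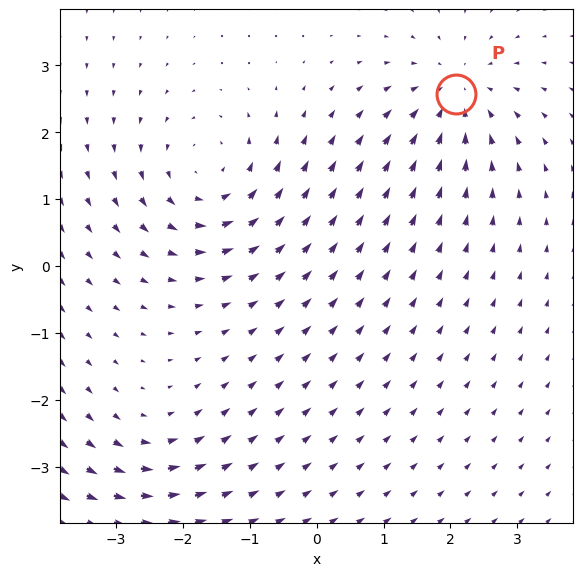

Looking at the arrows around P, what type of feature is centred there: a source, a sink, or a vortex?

At P (2.1, 2.6) the arrows converge inward. Divergence about -4, curl ≈0 — negative divergence with near-zero curl is a sink.

sink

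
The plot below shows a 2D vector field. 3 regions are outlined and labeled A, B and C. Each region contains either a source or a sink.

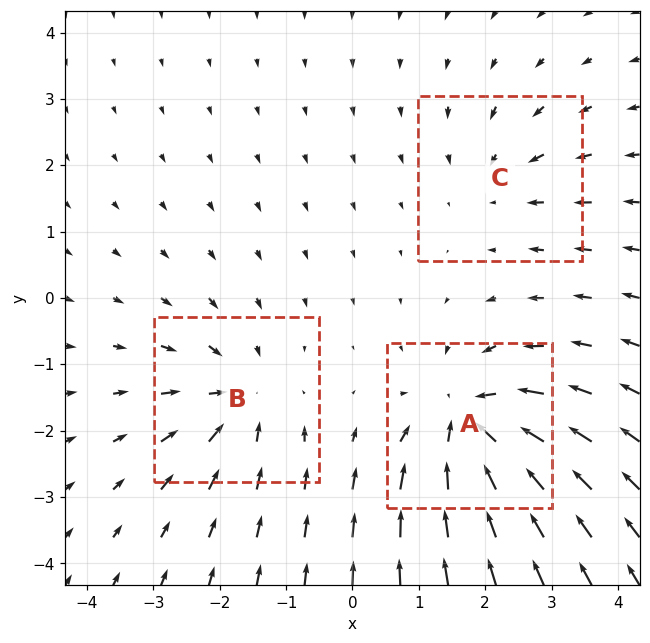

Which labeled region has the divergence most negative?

Divergence at each region's feature centre — A: about -6, B: about -4, C: about -2. Region A is most negative.

A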